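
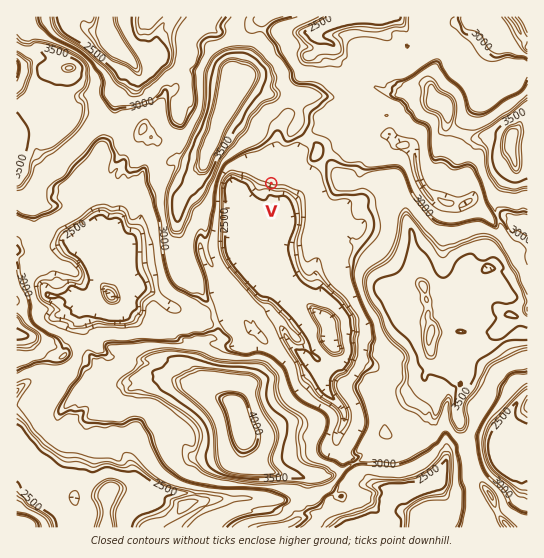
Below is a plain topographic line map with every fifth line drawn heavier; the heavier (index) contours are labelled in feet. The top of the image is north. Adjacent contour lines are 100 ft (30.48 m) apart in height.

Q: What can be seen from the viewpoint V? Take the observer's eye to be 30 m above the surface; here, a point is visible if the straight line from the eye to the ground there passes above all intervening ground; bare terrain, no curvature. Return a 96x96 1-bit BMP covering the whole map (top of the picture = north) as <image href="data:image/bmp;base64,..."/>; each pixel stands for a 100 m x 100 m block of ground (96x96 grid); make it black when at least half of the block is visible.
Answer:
<image width="96" height="96" href="data:image/bmp;base64,Qk2+BAAAAAAAAD4AAAAoAAAAYAAAAGAAAAABAAEAAAAAAIAEAAATCwAAEwsAAAIAAAAAAAAA////AAAAAAAAAAAAAAAAAAAAAAAAAAAAAAAAAAAAAAAAAAAAAAAAAAAAAAAAAAAAAAAAAAAAAAAAAAAAAAAAAAAAAAAAAAAAAAAAAAAAAAAAAAAAAAAAAAAAAAAAAAAAAAAAAAAAAAAAAAAAAAAAAAAAAAAAAAAAAAAAQAAAAAAAAAAAAAAAYAAAAAAAAAAAAAADzgAAAAAAAAAAAAAABwAAAAAAAAAAAAAABgAAAAAAAAAAAAAABwAAAAAAAAAAAAAAB4AAAAAAAAAAAAAAB8AAAAAAAAAAAASAB/gAAAAAAAAAAAyAB/wAAAAAAAAAAAmAA+AAAAAAAAAAABMeYWAAAAAAAAAAABI/+EAAAAAAAAAAABZ/+AAAAAAAAAAAACB/8AAAAAAAAAAAA+Bf8AEAAAAAAAAAAYAf5gGAAAAAAAAAAAAf/8CgAAAAAAAAAAQ9/8DgAAAAAAAHgf34//hgAAAAAAAB//v5+/jAAAAAAAAA///58fDAAAAAAAAAP//xceAAAAAAAAB////x4PAAAAAAAAAPzP/hwPAAAAAAAAACAH3jgPAAAAAAAAAA//jHAPAAAAAAAAAAP/GfAPQAAAAAAAAAB+OfAPwAAAAAAAAAB+O/APwAAAAAAAAAB8f+AOgAAAAAAAAAB//+AMAAAAAAAAAAB//8AcAAAAAAAAAAD//8A+AAAAAAAAAAHv/8A+AIAAAAAAAAHP/8B+AAAAAAAAAAGf/8H+AYAAAAAAAAM//4P+AYAAAAAAAAM//4P/AAAAAAAAAAJ//4f/wAAAAAAAAAb//8f/4AAAAAAAAAT//+f88AAAAAAAAAT////8cAAAAAAAAA3////+OAAAAAAAAAH/////OAAAAAAAAAH/////mAAAAAAAAAH/////mAAAAAAAABH////32AAAAAAAABD////zmAAAAAAAABj////ziAAAAAAAAAj/////iAAAAAAAAAz///8fgAAAAAAAAAb///8AAAAAAAAAAAP///8AAAAAAAAAAAH/f/+AAAAAAAAAAAH+f/8AAAAAAAAAAAD4//8AAAAAAAAAAAH///8AAAAAAAAAAAH///8AAAAAAAAAAAD///4AAAAAAAAAAAD///AAAAAAAAAAAAB3//AAAAAAgAAAAAB7//AAAAABAAAAAAAsf/AAAAABAAAAAAAsP8AAAAABAAAAAAAWHsAAAAAAgAAAAAATHAAAAAgAAAAAAAAJHAAAANgAAAAAAAANDAAAAfgAAAAAAAAEhgAAAPAAAAAAAAACYAAAAOAAAAAAAAADOAAAAEAAAAAAAAABAAAAAEAAAAAAAAAAgAAAAAAAAAAAAAAAgAAAAAAAAAAAAAAAQAAAAAAAAAAAAAAAAAAAAAAAAAAAAAAAAAAAAAAAAAAAAAAAAAAAAAAAAAAAAAAAAAAAAAAAAAAAAAAAAAAAAAAAAAAAAAAAAAAAAAAAAAAAAAAAAAAAAAAAAAAAAAAAAAAAAAAAAAAAAAAAAAAAAAAAAAAAAAAAAAAAAAAAAAAAAAAAAAAAAAAAA="/>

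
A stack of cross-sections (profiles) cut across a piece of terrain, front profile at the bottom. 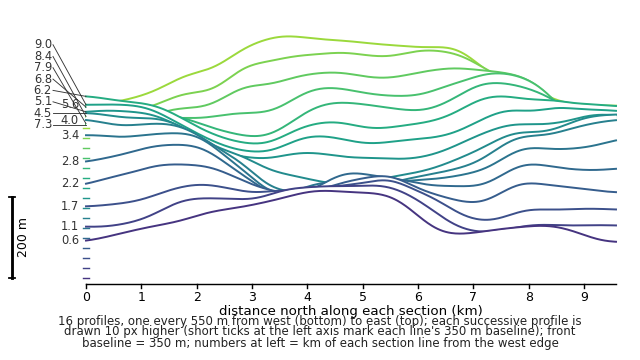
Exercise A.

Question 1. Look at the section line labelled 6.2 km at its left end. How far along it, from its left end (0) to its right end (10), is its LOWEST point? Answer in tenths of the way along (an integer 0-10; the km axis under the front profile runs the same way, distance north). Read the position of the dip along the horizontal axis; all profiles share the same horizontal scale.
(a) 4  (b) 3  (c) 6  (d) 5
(b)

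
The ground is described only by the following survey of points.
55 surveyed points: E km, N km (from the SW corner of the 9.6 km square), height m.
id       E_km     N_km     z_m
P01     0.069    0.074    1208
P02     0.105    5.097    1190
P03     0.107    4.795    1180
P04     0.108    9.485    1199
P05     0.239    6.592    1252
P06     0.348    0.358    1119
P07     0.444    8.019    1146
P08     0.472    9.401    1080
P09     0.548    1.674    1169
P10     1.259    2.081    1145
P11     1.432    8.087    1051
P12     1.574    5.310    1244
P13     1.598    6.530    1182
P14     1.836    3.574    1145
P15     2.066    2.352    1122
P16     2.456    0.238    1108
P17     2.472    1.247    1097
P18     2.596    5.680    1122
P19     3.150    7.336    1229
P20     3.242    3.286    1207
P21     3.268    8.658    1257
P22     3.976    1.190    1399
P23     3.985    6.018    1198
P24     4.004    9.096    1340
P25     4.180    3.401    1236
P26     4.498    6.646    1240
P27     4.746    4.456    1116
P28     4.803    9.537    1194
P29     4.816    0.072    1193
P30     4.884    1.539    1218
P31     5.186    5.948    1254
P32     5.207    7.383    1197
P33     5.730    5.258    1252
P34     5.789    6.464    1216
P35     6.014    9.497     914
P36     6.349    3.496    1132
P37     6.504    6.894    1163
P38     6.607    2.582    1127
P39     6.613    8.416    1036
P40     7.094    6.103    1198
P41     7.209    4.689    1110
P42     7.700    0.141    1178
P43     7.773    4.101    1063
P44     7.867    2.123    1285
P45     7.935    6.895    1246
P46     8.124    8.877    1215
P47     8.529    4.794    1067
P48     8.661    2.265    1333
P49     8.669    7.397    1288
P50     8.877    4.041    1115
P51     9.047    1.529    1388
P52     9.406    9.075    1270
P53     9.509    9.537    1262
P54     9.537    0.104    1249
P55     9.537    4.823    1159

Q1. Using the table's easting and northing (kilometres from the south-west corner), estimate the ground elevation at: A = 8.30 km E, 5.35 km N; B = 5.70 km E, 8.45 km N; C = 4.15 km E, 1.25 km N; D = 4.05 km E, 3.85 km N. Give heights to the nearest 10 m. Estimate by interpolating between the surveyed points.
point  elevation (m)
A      1100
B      1040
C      1380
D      1150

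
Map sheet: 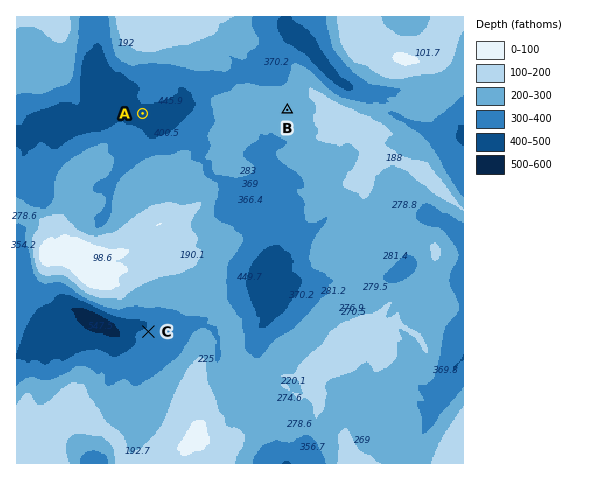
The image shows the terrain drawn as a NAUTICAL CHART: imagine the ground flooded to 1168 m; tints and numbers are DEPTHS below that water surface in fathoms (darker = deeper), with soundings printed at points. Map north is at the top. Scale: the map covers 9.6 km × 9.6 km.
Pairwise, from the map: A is lower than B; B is higher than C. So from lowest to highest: A C B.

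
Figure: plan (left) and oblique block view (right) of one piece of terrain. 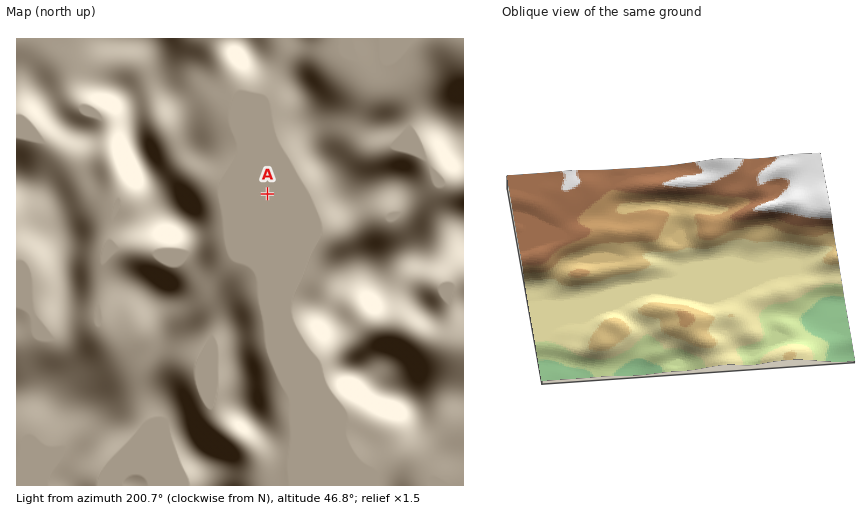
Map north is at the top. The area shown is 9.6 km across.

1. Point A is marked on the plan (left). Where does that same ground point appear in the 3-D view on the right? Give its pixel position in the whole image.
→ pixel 731 279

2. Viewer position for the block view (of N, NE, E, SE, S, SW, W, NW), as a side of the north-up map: E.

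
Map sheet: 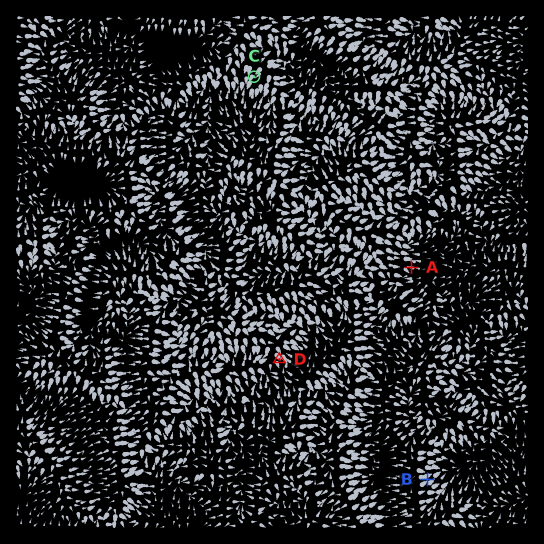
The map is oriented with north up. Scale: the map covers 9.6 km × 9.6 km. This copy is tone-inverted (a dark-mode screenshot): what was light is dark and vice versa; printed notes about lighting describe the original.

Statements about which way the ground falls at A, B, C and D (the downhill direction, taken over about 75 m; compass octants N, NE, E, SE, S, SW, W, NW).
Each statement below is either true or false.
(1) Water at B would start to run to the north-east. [true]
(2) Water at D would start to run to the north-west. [false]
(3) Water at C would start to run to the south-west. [true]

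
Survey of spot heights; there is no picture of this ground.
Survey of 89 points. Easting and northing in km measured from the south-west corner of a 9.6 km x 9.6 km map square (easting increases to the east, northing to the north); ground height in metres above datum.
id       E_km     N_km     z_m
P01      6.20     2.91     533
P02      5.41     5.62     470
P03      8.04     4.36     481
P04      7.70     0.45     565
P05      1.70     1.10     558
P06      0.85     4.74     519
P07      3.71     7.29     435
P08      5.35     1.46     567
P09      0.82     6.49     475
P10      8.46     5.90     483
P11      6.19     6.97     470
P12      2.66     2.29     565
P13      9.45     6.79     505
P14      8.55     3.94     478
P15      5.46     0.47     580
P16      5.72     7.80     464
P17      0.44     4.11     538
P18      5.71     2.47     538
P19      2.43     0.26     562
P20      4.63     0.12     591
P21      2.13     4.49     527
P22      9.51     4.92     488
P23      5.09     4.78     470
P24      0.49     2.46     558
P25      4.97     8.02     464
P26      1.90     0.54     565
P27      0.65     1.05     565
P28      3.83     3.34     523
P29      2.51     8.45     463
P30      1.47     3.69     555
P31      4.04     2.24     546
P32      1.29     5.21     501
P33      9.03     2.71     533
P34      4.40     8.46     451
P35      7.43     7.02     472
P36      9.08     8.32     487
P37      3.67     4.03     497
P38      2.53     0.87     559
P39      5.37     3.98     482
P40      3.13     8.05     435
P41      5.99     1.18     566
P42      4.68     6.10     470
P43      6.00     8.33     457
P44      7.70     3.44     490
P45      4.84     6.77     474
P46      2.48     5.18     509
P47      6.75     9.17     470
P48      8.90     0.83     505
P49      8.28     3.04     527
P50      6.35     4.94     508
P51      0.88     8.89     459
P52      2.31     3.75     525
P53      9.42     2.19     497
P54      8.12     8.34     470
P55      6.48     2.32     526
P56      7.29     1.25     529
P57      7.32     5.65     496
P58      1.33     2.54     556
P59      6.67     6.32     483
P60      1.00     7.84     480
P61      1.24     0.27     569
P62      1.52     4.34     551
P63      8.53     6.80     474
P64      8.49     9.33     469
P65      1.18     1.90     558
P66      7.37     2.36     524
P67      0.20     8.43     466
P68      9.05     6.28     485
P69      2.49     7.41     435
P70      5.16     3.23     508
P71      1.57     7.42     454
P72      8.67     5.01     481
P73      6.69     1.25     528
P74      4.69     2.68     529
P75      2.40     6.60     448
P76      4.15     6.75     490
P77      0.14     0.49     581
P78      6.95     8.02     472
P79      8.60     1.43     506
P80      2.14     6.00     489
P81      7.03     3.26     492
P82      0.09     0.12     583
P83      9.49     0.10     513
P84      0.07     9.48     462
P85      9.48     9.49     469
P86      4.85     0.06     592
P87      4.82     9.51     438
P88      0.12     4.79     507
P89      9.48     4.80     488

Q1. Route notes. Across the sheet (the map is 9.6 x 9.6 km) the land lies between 430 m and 592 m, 504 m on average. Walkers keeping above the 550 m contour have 19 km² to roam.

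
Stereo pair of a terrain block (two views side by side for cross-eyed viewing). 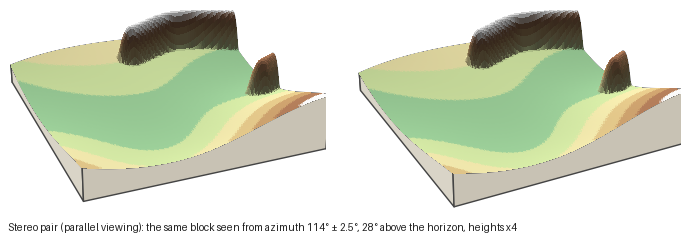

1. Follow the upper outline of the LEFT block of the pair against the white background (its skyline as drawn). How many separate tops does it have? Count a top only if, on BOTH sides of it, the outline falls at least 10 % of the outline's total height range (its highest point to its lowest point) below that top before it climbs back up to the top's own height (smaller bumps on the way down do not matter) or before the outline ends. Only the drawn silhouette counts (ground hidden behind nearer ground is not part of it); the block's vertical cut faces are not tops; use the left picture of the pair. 2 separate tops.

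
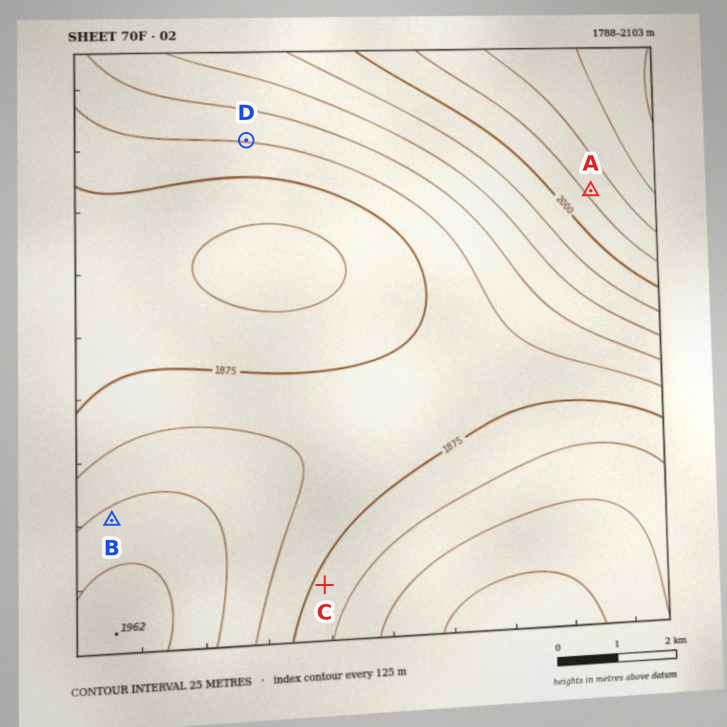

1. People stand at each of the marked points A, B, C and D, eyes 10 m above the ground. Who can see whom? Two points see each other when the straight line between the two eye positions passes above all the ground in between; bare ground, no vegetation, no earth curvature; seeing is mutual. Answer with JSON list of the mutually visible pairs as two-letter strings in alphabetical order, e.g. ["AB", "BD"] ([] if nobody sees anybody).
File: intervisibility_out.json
["AB", "AC", "AD", "BD"]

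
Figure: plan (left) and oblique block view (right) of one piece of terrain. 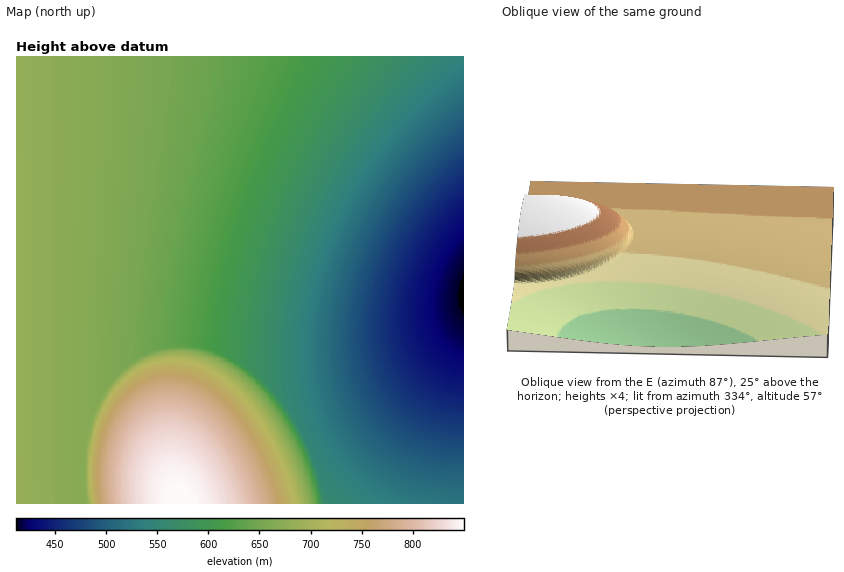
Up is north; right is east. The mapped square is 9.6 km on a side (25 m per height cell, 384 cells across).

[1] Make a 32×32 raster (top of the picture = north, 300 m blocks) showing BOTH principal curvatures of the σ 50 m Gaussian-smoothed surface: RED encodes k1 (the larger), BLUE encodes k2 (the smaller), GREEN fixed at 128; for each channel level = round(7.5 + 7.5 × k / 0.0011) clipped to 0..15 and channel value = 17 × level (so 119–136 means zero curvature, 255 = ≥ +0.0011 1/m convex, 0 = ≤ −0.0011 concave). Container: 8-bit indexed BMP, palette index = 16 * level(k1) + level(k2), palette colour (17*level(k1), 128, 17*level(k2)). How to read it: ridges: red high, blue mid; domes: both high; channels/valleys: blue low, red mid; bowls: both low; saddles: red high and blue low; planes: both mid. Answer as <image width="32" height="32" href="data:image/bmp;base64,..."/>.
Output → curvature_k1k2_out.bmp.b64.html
<image width="32" height="32" href="data:image/bmp;base64,Qk02CAAAAAAAADYEAAAoAAAAIAAAACAAAAABAAgAAAAAAAAEAAATCwAAEwsAAAABAAAAAAAAAIAAABGAAAAigAAAM4AAAESAAABVgAAAZoAAAHeAAACIgAAAmYAAAKqAAAC7gAAAzIAAAN2AAADugAAA/4AAAACAEQARgBEAIoARADOAEQBEgBEAVYARAGaAEQB3gBEAiIARAJmAEQCqgBEAu4ARAMyAEQDdgBEA7oARAP+AEQAAgCIAEYAiACKAIgAzgCIARIAiAFWAIgBmgCIAd4AiAIiAIgCZgCIAqoAiALuAIgDMgCIA3YAiAO6AIgD/gCIAAIAzABGAMwAigDMAM4AzAESAMwBVgDMAZoAzAHeAMwCIgDMAmYAzAKqAMwC7gDMAzIAzAN2AMwDugDMA/4AzAACARAARgEQAIoBEADOARABEgEQAVYBEAGaARAB3gEQAiIBEAJmARACqgEQAu4BEAMyARADdgEQA7oBEAP+ARAAAgFUAEYBVACKAVQAzgFUARIBVAFWAVQBmgFUAd4BVAIiAVQCZgFUAqoBVALuAVQDMgFUA3YBVAO6AVQD/gFUAAIBmABGAZgAigGYAM4BmAESAZgBVgGYAZoBmAHeAZgCIgGYAmYBmAKqAZgC7gGYAzIBmAN2AZgDugGYA/4BmAACAdwARgHcAIoB3ADOAdwBEgHcAVYB3AGaAdwB3gHcAiIB3AJmAdwCqgHcAu4B3AMyAdwDdgHcA7oB3AP+AdwAAgIgAEYCIACKAiAAzgIgARICIAFWAiABmgIgAd4CIAIiAiACZgIgAqoCIALuAiADMgIgA3YCIAO6AiAD/gIgAAICZABGAmQAigJkAM4CZAESAmQBVgJkAZoCZAHeAmQCIgJkAmYCZAKqAmQC7gJkAzICZAN2AmQDugJkA/4CZAACAqgARgKoAIoCqADOAqgBEgKoAVYCqAGaAqgB3gKoAiICqAJmAqgCqgKoAu4CqAMyAqgDdgKoA7oCqAP+AqgAAgLsAEYC7ACKAuwAzgLsARIC7AFWAuwBmgLsAd4C7AIiAuwCZgLsAqoC7ALuAuwDMgLsA3YC7AO6AuwD/gLsAAIDMABGAzAAigMwAM4DMAESAzABVgMwAZoDMAHeAzACIgMwAmYDMAKqAzAC7gMwAzIDMAN2AzADugMwA/4DMAACA3QARgN0AIoDdADOA3QBEgN0AVYDdAGaA3QB3gN0AiIDdAJmA3QCqgN0Au4DdAMyA3QDdgN0A7oDdAP+A3QAAgO4AEYDuACKA7gAzgO4ARIDuAFWA7gBmgO4Ad4DuAIiA7gCZgO4AqoDuALuA7gDMgO4A3YDuAO6A7gD/gO4AAID/ABGA/wAigP8AM4D/AESA/wBVgP8AZoD/AHeA/wCIgP8AmYD/AKqA/wC7gP8AzID/AN2A/wDugP8A/4D/AIeHh4eDxJiIiIiIiIiIiIiIiIiImLOEh4eHh4eHh4eHh4eHh4HGmIiIiIiIiIiIiIiIiIiosIaHh4eHh4eHh4eHh4eHgcaYiIiIiIiIiIiIiIiImMiAh4eHh4eHh4eHh4eHh4eCxZiIiIiIiIiIiIiIiIiYxoGHh4eHh4eHh4eHh4eHh4SzmIiIiIiIiIiIiIiImLigdoeHh4d3d3d3d3eHh4eHh6CoiIiIiIiIiIiIiIiYxoCHh4eHd3d3d3d3d4eHh4eHgMiYiIiIiIiIiIiImMiQd4eHh3d3d3d3d3d3h4eHh4eEs6iIiIiIiIiIiJi4oYSHh4d3d3d3d3d3d3eHh4eHh4eAx5iIiIiIiIiYuLKCh4eHh3d3d3d3d3d3d4eHh4eHh4eQx6iYmJiYqMegg4eHh4eHd3d3d3d3d3d3h4eHh4eHh4eAssfIyMaxgIaHh4eHh4d3d3d3d3d3d3eHh4eHh4eHh4eGgYCAgoaHh4eHh4eHh3d3d3d3d3d3d4eHh4eHh4eHh4eHh4eHh4eHh4eHh4eHd3d3d3d3d3d3h4eHh4eHh4eHh4eHh4eHh4eHh4eHh4d3d3d3d3d3d3eHh4eHh4eHh4eHh4eHh4eHh4eHh4eHh3d3d3d3d3d3d4eHh4eHh4eHh4eHh4eHh4eHh4eHh4eHd3d3d3d3d3d3h4eHh4eHh4eHh4eHh4eHh4eHh4eHh4eHd3d3d3d3d3eHh4eHh4eHh4eHh4eHh4eHh4eHh4eHh4d3d3d3d3d3d4eHh4eHh4eHh4eHh4eHh4eHh4eHh4eHh3d3d3d3d3d3h4eHh4eHh4eHh4eHh4eHh4eHh4eHh4eHh3d3d3d3d3eHh4eHh4eHh4eHh4eHh4eHh4eHh4eHh4eHh3d3d3d3d4eHh4eHh4eHh4eHh4eHh4eHh4eHh4eHh4eHd3d3d3d3h4eHh4eHh4eHh4eHh4eHh4eHh4eHh4eHh4eHd3d3d3eHh4eHh4eHh4eHh4eHh4eHh4eHh4eHh4eHh4eHd3d3d4eHh4eHh4eHh4eHh4eHh4eHh4eHh4eHh4eHh4eHh3d3h4eHh4eHh4eHh4eHh4eHh4eHh4eHh4eHh4eHh4eHh3eHh4eHh4eHh4eHh4eHh4eHh4eHh4eHh4eHh4eHh4eHh4eHh4eHh4eHh4eHh4eHh4eHh4eHh4eHh4eHh4eHh4eHh4eHh4eHh4eHh4eHh4eHh4eHh4eHh4eHh4eHh4eHh4eHh4eHh4eHh4eHh4eHh4eHh4eHh4eHh4eHh4eHh4eHh4eHh4eHh4eHh4eHh4eHh4eHh4eHh4eHh4eHh4eHh4eHh4eHh4eHh4eHh4eHh4eHh4eHh4eHh4eHh4eHh4eHh4c="/>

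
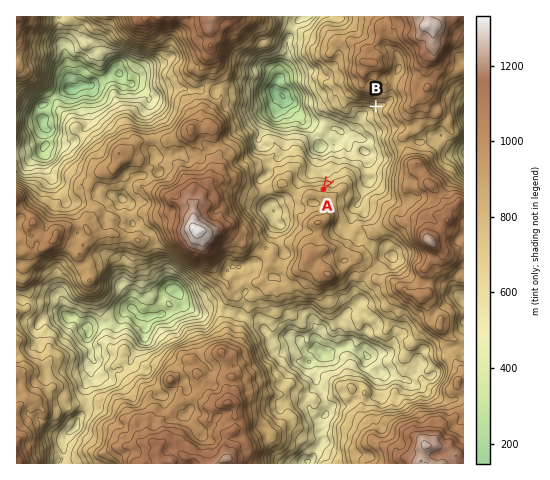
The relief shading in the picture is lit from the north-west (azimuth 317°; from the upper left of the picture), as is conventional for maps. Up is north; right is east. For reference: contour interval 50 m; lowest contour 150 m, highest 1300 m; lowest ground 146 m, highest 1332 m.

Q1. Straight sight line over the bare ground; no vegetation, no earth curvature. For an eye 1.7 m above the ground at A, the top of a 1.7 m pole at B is visible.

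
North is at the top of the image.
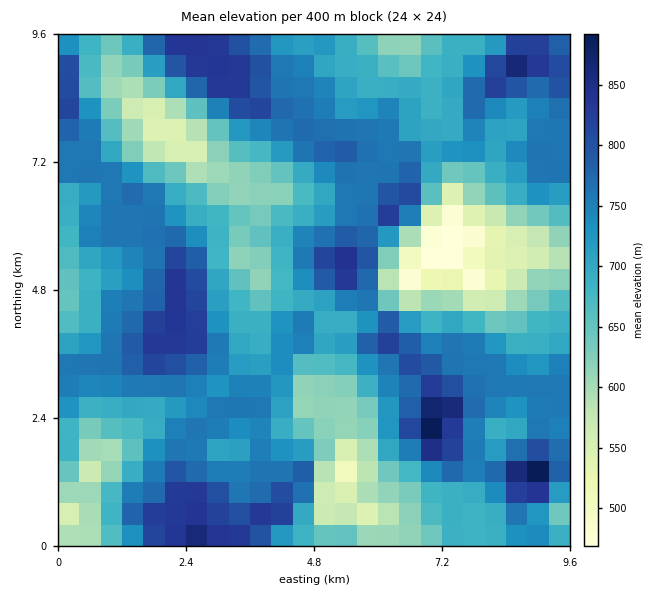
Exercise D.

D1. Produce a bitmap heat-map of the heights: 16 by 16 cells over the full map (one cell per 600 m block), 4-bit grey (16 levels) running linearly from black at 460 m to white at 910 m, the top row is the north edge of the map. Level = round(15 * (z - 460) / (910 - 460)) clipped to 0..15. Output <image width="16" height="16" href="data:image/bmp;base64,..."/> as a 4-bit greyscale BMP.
<image width="16" height="16" href="data:image/bmp;base64,Qk32AAAAAAAAAHYAAAAoAAAAEAAAABAAAAABAAQAAAAAAIAAAAATCwAAEwsAABAAAAAAAAAAAAAAABEREQAiIiIAMzMzAERERABVVVUAZmZmAHd3dwCIiIgAmZmZAKqqqgC7u7sAzMzMAN3d3QDu7u4A////AEas3LhVVoiXR6zKujRXiMlki6mqQ3q63HZ5qZdVnbiamJmaplacypqqu6mXaKyqmoq8yIqKyal4eay4eIp2VFd4nKZpyzESRYqrlnm7cQI0iql2Z5rGJGeal1VnmrlXmqhTR4q6qZmat0R6uqmYmZqlWMy6mIicy5aM3KmHVonL"/>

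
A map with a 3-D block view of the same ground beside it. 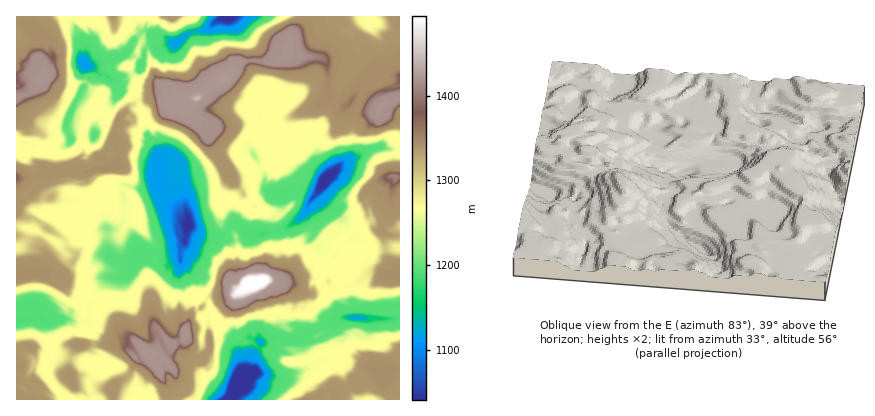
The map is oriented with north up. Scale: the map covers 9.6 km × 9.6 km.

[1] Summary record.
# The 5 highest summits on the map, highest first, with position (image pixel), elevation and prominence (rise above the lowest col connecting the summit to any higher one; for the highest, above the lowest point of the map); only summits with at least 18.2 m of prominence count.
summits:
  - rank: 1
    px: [248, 284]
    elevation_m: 1494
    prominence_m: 453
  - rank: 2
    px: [196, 98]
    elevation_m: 1445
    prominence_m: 179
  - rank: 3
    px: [46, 78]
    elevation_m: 1419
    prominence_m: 150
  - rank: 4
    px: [184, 334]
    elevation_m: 1419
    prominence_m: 143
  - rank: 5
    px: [380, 108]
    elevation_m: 1418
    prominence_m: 74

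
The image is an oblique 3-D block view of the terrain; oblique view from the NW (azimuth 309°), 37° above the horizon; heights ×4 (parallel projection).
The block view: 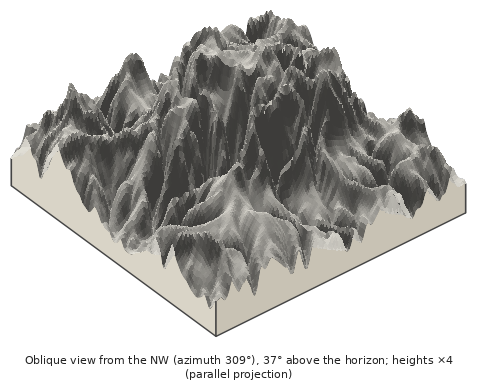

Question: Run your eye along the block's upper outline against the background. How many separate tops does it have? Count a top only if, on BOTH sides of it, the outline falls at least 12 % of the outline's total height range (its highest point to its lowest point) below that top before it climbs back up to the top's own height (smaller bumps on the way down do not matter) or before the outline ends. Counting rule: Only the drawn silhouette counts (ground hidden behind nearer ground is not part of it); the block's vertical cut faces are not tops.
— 2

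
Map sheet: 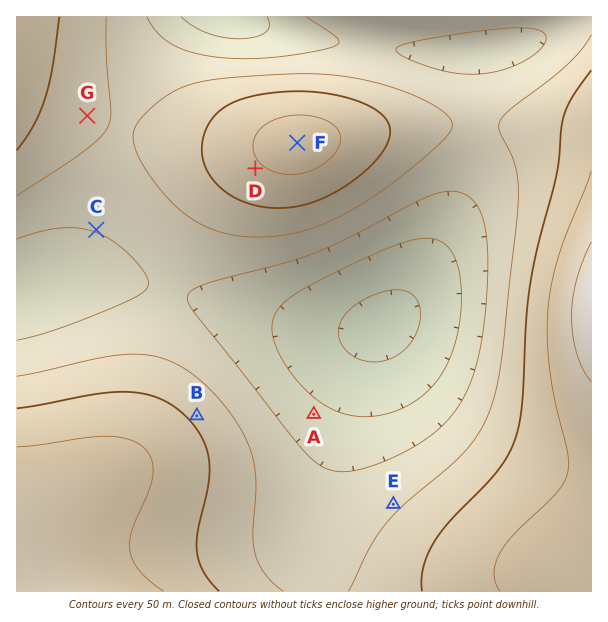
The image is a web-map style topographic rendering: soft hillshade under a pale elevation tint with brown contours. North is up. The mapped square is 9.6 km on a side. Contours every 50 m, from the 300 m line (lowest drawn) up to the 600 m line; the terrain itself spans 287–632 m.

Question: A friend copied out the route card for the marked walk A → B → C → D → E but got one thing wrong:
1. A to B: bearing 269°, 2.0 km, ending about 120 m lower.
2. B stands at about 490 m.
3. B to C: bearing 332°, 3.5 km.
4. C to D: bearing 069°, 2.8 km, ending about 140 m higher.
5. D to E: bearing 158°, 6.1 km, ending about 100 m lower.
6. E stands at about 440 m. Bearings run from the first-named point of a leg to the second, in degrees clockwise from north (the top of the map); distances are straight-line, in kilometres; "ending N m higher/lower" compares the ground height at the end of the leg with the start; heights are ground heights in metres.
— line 1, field sense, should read higher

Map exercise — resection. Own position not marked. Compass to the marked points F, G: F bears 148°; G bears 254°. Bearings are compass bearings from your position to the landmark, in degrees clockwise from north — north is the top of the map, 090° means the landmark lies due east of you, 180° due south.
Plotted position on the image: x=251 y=69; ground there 430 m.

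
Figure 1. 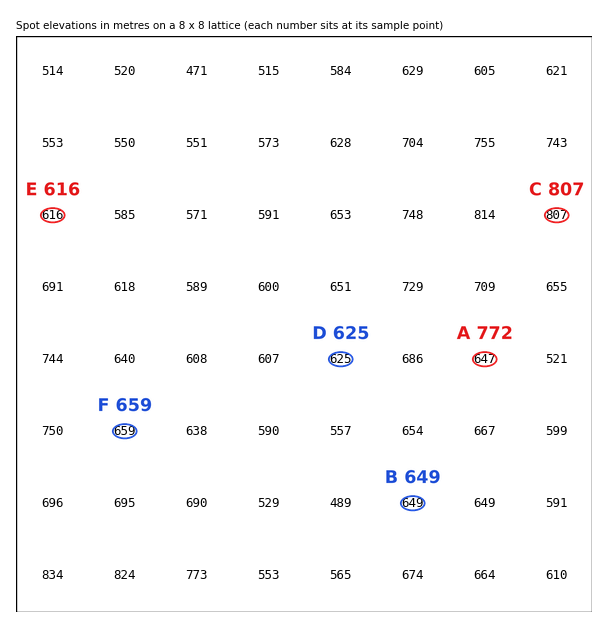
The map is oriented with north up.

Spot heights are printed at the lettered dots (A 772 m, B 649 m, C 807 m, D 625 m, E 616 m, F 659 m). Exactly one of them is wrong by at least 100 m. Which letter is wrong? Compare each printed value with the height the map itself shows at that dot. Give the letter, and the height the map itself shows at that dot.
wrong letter A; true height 647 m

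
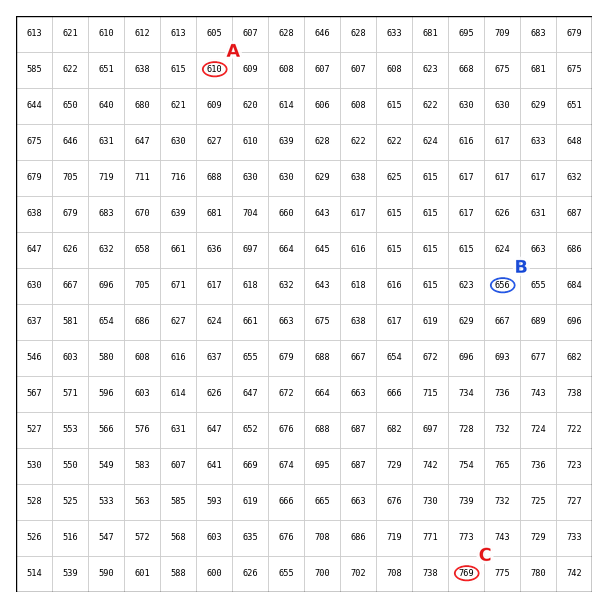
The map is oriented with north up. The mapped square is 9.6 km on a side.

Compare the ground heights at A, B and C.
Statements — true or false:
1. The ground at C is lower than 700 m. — false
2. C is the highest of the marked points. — true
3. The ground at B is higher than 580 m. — true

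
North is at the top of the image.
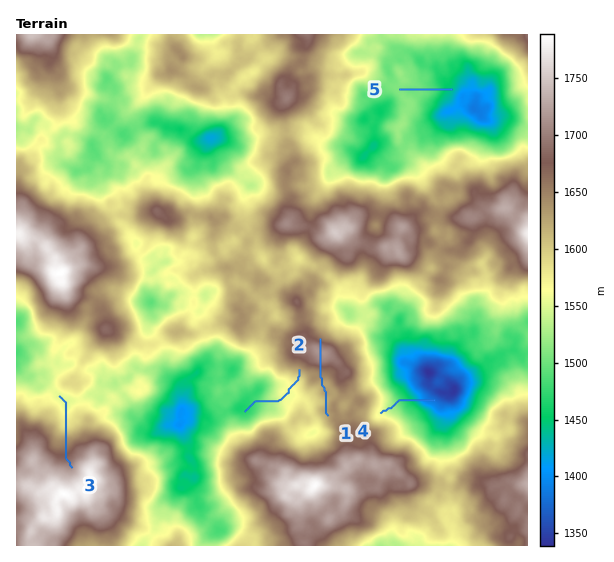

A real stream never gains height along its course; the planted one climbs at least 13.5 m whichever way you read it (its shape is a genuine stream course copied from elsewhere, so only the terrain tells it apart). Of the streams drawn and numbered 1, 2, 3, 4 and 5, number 1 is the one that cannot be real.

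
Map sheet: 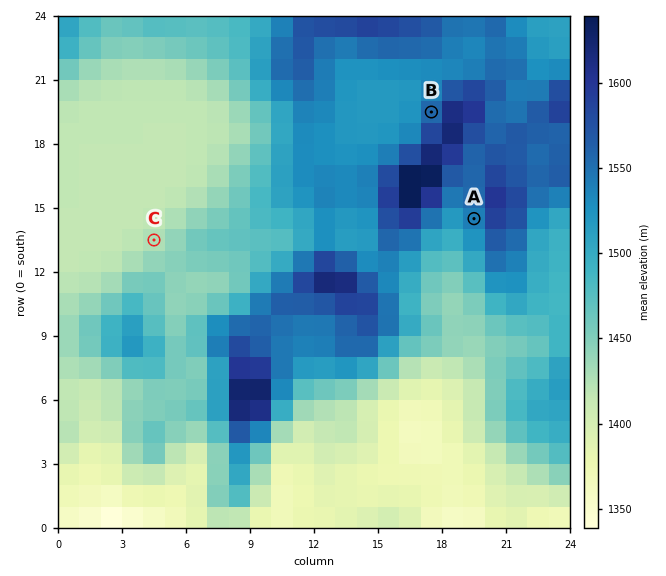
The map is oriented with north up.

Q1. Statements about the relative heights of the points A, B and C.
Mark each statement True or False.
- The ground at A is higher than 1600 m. False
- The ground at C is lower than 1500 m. True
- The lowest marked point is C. True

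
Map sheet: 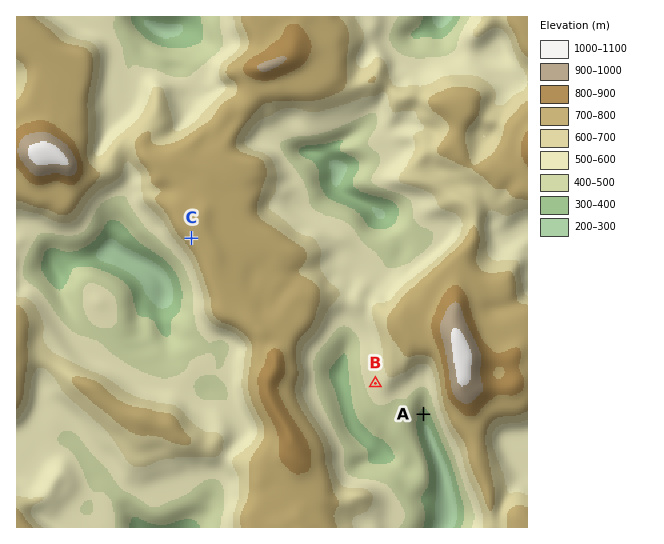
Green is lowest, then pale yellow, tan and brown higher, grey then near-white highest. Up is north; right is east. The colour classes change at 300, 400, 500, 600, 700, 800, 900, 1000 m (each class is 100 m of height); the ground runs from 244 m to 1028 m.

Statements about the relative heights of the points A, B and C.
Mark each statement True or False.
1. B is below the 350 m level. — False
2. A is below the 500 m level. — True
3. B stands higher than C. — False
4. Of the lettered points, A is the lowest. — True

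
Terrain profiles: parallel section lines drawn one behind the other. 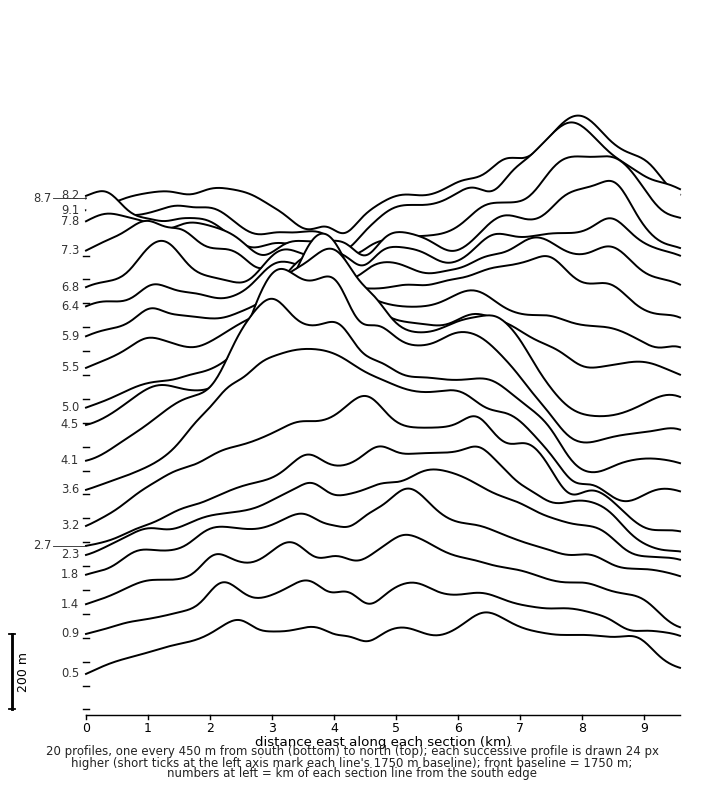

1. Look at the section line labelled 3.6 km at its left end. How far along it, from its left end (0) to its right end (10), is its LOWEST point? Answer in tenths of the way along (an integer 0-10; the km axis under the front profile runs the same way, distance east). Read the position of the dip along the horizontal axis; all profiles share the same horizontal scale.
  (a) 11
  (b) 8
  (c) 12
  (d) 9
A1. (d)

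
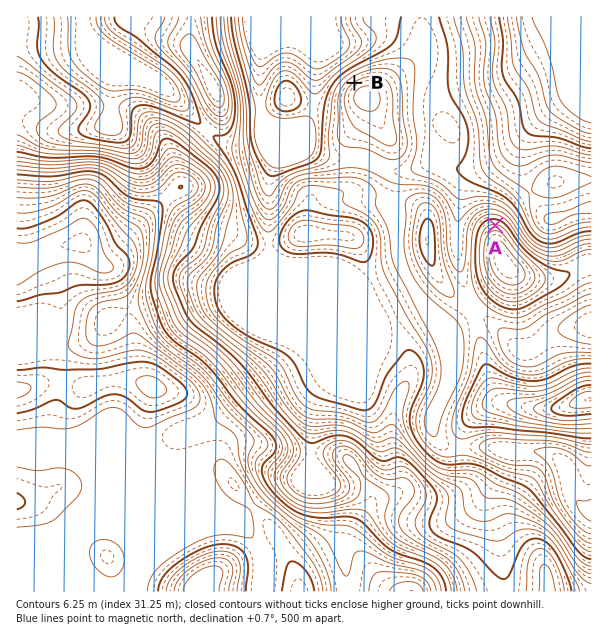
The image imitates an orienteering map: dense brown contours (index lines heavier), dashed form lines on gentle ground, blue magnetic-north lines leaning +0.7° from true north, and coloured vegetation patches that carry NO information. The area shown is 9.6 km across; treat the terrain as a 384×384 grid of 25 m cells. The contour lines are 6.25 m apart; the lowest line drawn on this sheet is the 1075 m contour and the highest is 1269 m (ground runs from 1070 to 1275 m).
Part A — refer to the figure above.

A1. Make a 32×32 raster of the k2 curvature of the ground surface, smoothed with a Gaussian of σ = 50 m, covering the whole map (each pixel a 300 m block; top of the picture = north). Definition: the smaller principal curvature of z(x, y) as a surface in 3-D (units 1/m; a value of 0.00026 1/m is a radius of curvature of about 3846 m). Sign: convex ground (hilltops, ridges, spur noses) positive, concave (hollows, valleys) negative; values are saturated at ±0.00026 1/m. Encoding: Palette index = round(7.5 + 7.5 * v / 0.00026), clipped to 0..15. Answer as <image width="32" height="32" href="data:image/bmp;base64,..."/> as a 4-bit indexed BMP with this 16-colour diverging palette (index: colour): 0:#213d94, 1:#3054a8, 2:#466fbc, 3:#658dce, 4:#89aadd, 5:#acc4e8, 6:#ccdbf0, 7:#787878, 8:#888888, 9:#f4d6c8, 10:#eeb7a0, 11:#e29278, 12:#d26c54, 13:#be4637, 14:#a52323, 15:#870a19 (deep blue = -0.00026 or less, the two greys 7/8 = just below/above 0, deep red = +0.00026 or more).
<image width="32" height="32" href="data:image/bmp;base64,Qk12AgAAAAAAAHYAAAAoAAAAIAAAACAAAAABAAQAAAAAAAACAAATCwAAEwsAABAAAAAAAAAAlD0hAKhUMAC8b0YAzo1lAN2qiQDoxKwA8NvMAHh4eACIiIgAyNb0AKC37gB4kuIAVGzSADdGvgAjI6UAGQqHAHd3ZlR5hlNolUeIyEVlZ3N3dohkR5pzZ4RXZ4ZGZXlxd3aIZ0NGVHdld2REZ2Z5YWZnZnd3REeGZpdERFZnd0KIdnd3d3ZmdEZkZnZleGUjh4dnd3dmhjAAJ3iGZmhlJneHd3d3aHEBclZJc2l2diZmZnd3d3dUgye1N0AiISEUZmZ3Zmd4iKQ3gVUSUgEAJHd3VWZVV3djRUJkJHdnd5eGaHV5h3Z1VFQ0d0JJl2aJh2iGeYmHdmVmdmiDJ4ZUa1d3d4mIiHZmZ3dXkzZkNDVmVVZmZ5dURXd3Z4NHY1VUd3ZVZlVkA3d3d3dlVkRVVFV2RWd1QWd3d3d3RWU2VVWGdlVFZFN3d3d3djdheYaGh3aKhDNCd3d3dnNXEpqVdnd3eJg2hURTM0ZRdgWoYllneIZ3RoSEOoeZQZYFqCBaZ3iGd0VUciqHhzOHBZcBAXZ5hVZHdGElVERViCRTBVN2arZEe7hRKpeIZWVVVEiHdmmmI4mVQwFDRDM0ZmVphzIRMQNnIFB1BVR4VndlV4ZDEAA4lANQdyh3iEeYdlZlZ4hUV1AYQEQmd3ZXiHdlVYiIZWMAizCqFbqWV3dnh2aHZjRCBXkQiCOphmd3ZndnZVR2I2d2IFYxNVZ4h3V3Z2d1Q3aJZhNVdSJGiIiGZ3eIdEp2ZnYHd3R4Z3d3dld3"/>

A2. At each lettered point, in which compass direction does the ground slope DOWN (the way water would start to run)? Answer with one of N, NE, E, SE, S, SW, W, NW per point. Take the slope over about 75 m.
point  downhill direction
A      N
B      NW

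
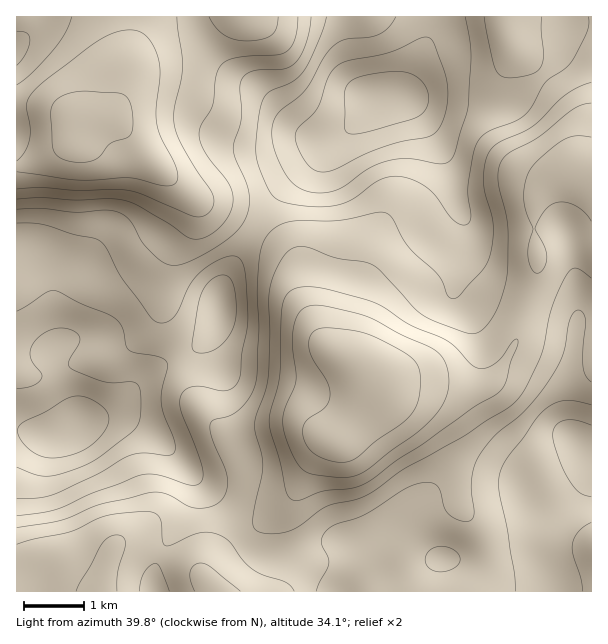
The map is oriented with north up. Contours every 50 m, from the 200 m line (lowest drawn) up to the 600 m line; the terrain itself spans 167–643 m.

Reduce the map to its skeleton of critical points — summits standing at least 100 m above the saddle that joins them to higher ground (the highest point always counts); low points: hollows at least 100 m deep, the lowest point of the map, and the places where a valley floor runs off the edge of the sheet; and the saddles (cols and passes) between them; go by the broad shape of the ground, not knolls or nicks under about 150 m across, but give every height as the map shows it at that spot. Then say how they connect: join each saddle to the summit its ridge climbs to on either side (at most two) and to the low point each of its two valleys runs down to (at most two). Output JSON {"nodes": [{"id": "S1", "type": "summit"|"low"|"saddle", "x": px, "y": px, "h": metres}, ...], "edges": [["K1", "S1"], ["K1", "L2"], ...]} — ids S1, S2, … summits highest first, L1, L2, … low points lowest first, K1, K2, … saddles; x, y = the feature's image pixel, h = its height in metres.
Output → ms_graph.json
{"nodes": [
{"id": "S1", "type": "summit", "x": 366, "y": 369, "h": 643},
{"id": "S2", "type": "summit", "x": 72, "y": 128, "h": 611},
{"id": "L1", "type": "low", "x": 71, "y": 428, "h": 167},
{"id": "L2", "type": "low", "x": 386, "y": 96, "h": 170},
{"id": "L3", "type": "low", "x": 581, "y": 446, "h": 276},
{"id": "L4", "type": "low", "x": 17, "y": 50, "h": 434},
{"id": "K1", "type": "saddle", "x": 137, "y": 17, "h": 537},
{"id": "K2", "type": "saddle", "x": 530, "y": 300, "h": 490},
{"id": "K3", "type": "saddle", "x": 242, "y": 537, "h": 446},
{"id": "K4", "type": "saddle", "x": 255, "y": 230, "h": 384}],
"edges": [["K1", "S2"], ["K1", "L2"], ["K1", "L4"], ["K2", "S1"], ["K2", "L2"], ["K2", "L3"], ["K3", "S1"], ["K3", "L1"], ["K3", "L3"], ["K4", "S1"], ["K4", "S2"], ["K4", "L1"], ["K4", "L2"]]}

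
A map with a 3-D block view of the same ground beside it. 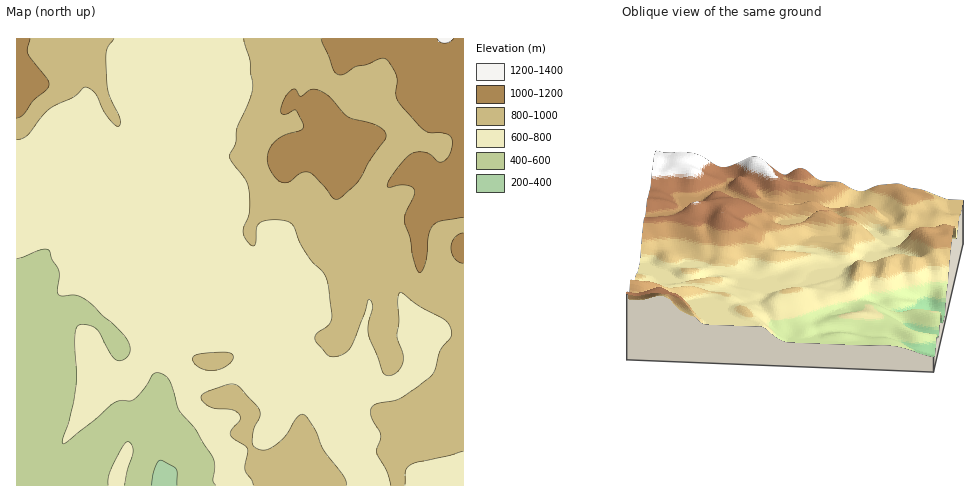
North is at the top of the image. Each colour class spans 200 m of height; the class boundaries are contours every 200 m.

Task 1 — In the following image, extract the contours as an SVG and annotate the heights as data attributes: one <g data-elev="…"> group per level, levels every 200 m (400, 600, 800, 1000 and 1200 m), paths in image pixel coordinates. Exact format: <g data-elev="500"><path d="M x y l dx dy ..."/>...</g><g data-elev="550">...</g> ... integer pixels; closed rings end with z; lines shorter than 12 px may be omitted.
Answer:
<g data-elev="400"><path d="M152 485l2-15 4-8 2-2 16 9 1 16"/></g><g data-elev="600"><path d="M125 485l2-14 6-19-1-7-3-3-3 0-3 4-11 20-3 10-1 9"/><path d="M17 258l24-8 7 0 4 9 7 12-2 20 2 4 3 1 14-1 12 6 32 30 6 7 4 7 0 6-3 6-5 3-5 0-6-5-15-27-12-4-4 1-3 2-2 13 1 46-3 19-10 34 0 4 5-2 45-38 6-2 11 0 4-2 11-12 8-13 4-1 3 0 6 3 3 4 10 31 16 18 18 28 2 10-2 14 3 4"/></g><g data-elev="800"><path d="M346 485l-2-8-20-27-8-19-11-16-4-1-3 3-11 17-9 9-9 6-9 1-6-3-2-6 2-13 6-11 0-6-19-23-5-3-6-1-24 8-4 3-1 3 6 7 8 3 19 2 6 5 0 5-8 9-2 5 4 5 13 9-2 21 6 11 2 5"/><path d="M405 485l1-15 5-5 52-14"/><path d="M206 370l9 0 9-3 8-6 1-6-5-3-8 0-19 2-7 2-2 3 3 5z"/><path d="M17 140l5-2 5-3 22-26 25-12 11-10 10 6 12 24 8 8 4 1 2-3-1-5-11-22-2-15-1-30 3-5 5-7"/><path d="M244 39l6 22 3 28-4 13-12 25-1 15-7 14 3 6 13 17 4 10 0 22-5 17 0 7 4 7 5 4 3-3 1-17 5-4 8-2 10 0 8 2 5 3 9 22 10 14 12 12 4 11 4 35-4 7-12 9-1 3 1 4 11 13 3 1 9 0 8-4 6-9 12-30 3-12 2-1 3 7-5 17 1 12 14 36 2 3 5 1 8-5 5-10 0-7-6-18 2-14-1-20 1-9 4 0 16 13 26 14 6 8 0 8-11 14-5 20-4 6-30 22-8 3-16 3-6 4 1 10 9 17-4 18 10 18 4 14"/></g><g data-elev="1000"><path d="M463 233l-8 4-3 5-1 5 3 11 5 4 4 1"/><path d="M333 198l3 1 4-1 18-16 11-21 16-21 1-7-4-5-6-3-28-8-18-19-9-7-9-2-12 7-4-6-3-1-8 9-4 8 0 6 4 3 10-5 8 13 0 4-3 4-17 5-10 7-5 11 1 13 7 11 8 5 6-1 11-9 5-1 5 1 14 14z"/><path d="M17 118l7-4 9-13 13-11 3-5-2-7-19-24-1-5 3-10"/><path d="M321 39l13 31 5 5 4-1 12-7 12-2 12-6 7 0 11 17-1 20 5 9 24 26 6 2 15 1 6 5-1 12-6 10-6 1-8-7-6-3-12 1-6 4-7 8-13 19 2 4 10-3 8 0 5 2 2 3 0 6-8 16-2 9 6 17 4 25 5 9 2 0 4-7 3-29 5-11 8-4 22-3"/></g><g data-elev="1200"><path d="M437 39l3 3 5 1 4-1 5-3"/></g>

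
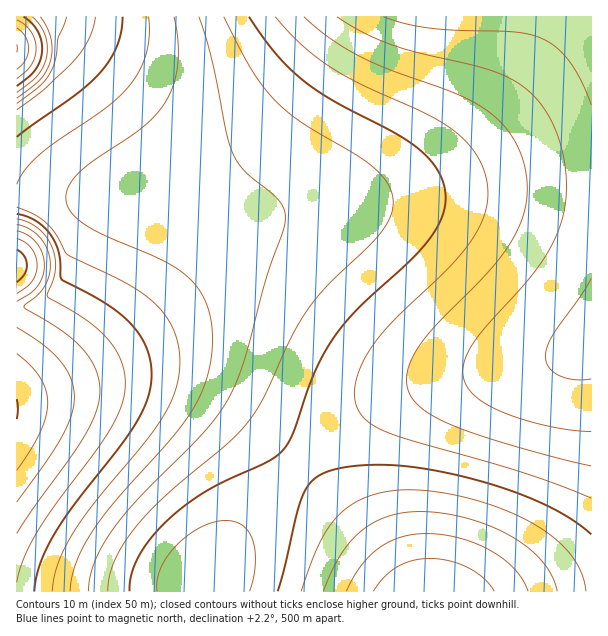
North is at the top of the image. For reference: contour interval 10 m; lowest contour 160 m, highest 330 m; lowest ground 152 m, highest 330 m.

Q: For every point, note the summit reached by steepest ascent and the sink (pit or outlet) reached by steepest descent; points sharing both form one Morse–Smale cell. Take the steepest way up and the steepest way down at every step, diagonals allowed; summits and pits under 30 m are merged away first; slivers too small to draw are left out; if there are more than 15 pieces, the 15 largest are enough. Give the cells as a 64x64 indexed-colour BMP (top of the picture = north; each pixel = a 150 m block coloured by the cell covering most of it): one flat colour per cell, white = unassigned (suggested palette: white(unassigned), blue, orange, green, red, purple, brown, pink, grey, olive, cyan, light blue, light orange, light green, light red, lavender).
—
<image width="64" height="64" href="data:image/bmp;base64,Qk12CAAAAAAAAHYAAAAoAAAAQAAAAEAAAAABAAQAAAAAAAAIAAATCwAAEwsAABAAAAAAAAAA////ALR3HwAOf/8ALKAsACgn1gC9Z5QAS1aMAMJ34wB/f38AIr28AM++FwDox64AeLv/AIrfmACWmP8A1bDFABERERERERERERESIiIiIiIiIiIiIiIiIiIiIiIiIiIiERERERERERERERIiIiIiIiIiIiIiIiIiIiIiIiIiIiIRERERERERERERESIiIiIiIiIiIiIiIiIiIiIiIiIiIhERERERERERERERIiIiIiIiIiIiIiIiIiIiIiIiIiIiERERERERERERERESIiIiIiIiIiIiIiIiIiIiIiIiIiIREREREREREREREREiIiIiIiIiIiIiIiIiIiIiIiIiIhERERERERERERERERIiIiIiIiIiIiIiIiIiIiIiIiIiEREREREREREREREREiIiIiIiIiIiIiIiIiIiIiIiIiIRERERERERERERERERIiIiIiIiIiIiIiIiIiIiIiIiIhERERERERERERERERESIiIiIiIiIiIiIiIiIiIiIiIiEREREREREREREREREREiIiIiIiIiIiIiIiIiIiIiIiIRERERERERERERERERERIiIiIiIiIiIiIiIiIiIiIiIhERERERERERERERERERESIiIiIiIiIiIiIiIiIiIiIiEREREREREREREREREREREiIiIiIiIiIiIiIiIiIiIiIRERERERERERERERERERERIiIiIiIiIiIiIiIiIiIiIhERERERERERERERERERERESIiIiIiIiIiIiIiIiIiIiEREREREREREREREREREREREiIiIiIiIiIiIiIiIiIiIRERERERERERERERERERERERIiIiIiIiIiIiIiIiIiIhERERERERERERERERERERERESIiIiIiIiIiIiIiIiIiERERERERERERERERERERERERESIiIiIiIiIiIiIiIiIREREREREREREREREREREREREREiIiIiIiIiIiIiIiIhEREREREREREREREREREREREREREiIiIiIiIiIiIiIiERERERERERERERERERERERERERERESIiIiIiIiIiIiIREREREREREREREREREREREREREREREREiIiIiIiIiIhEREREREREREREREREREREREREREREREREREiIiIiIiEREREREREREREREREREREREREREREREREREREREiIiIRERERERERERERERERERERERERERERERERERERERERIhERERERERERERERERERERERERERERERERERERERERESEREREREREREREREREREREREREREREREREREREREREREREREREREREREREREREREREREREREREREREREREREREREREREREREREREREREREREREREREREREREREREREREREREREREREREREREREREREREREREREREREREREREREREREREREREREREREREREREREREREREREREREREREREREREREREREREREREREREREREREREREREREREREREREREREREREREREREREREREREREREREREREREREREREREREREREREREREREREREREREREREREREREREREREREREREREREREREREREREREREREREREREREREREREREREREREREREREREREREREREREREREREREREREREREREREREREREREREREREREREREREREREREREREREREREREREREREREREREREREREREREREREREREREREREREREREREREREREREREREREREREREREREREREREREREREREREREREREREREREREREREREREREREREREREREREREREREREREREREREREREREREREREREREREREREREREREREREREREREREREREREREREREREREREREREREREREREREREREREREREREREREzMzMzMzMzMzMRERERERERERERERERERERERERERERETMzMzMzMzMzMzMzERERERERERERERERERERERERERERMzMzMzMzMzMzMzMzEREREREREREREREREREREREREREzMzMzMzMzMzMzMzMxERERERERERERERERERERERERETMzMzMzMzMzMzMzMzMRERERERERERERERERERERERERMzMzMzMzMzMzMzMzMzEREREREREREREREREREREREREzMzMzMzMzMzMzMzMzMxERERERERERERERERERERERETMzMzMzMzMzMzMzMzMzMRERERERERERERERERERERERMzMzMzMzMzMzMzMzMzMzEREREREREREREREREREREREzMzMzMzMzMzMzMzMzMzMxERERERERERERERERERERETMzMzMzMzMzMzMzMzMzMzERERERERERERERERERERERMzMzMzMzMzMzMzMzMzMzMxEREREREREREREREREREREzMzMzMzMzMzMzMzMzMzMzMRERERERERERERERERERETMzMzMzMzMzMzMzMzMzMzMzERERERERERERERERERERMzMzMzMzMzMzMzMzMzMzMzMREREREREREREREREREREzMzMzMzMzMzMzMzMzMzMzMzERERERERERERERERERETMzMzMzMzMzMzMzMzMzMzMzMxERERERERERERERERERMzMzMzMzMzMzMzMzMzMzMzMzEREREREREREREREREREzMzMzMzMzMzMzMzMzMzMzMzMxERERERERERERERERETMzMzMzMzMzMzMzMzMzMzMzMzMRERERERERERERERER"/>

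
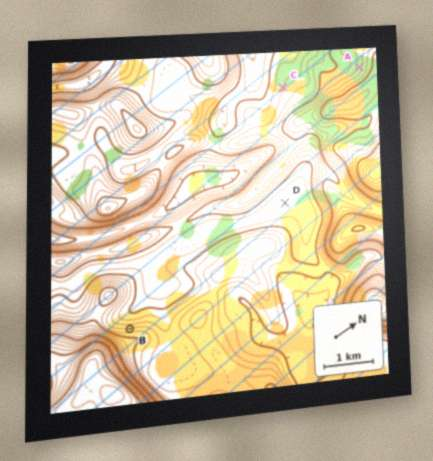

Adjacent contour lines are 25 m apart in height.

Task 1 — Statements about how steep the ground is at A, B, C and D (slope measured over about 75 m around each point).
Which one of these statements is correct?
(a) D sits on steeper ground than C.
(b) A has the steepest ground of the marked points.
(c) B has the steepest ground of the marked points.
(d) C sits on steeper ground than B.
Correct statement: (c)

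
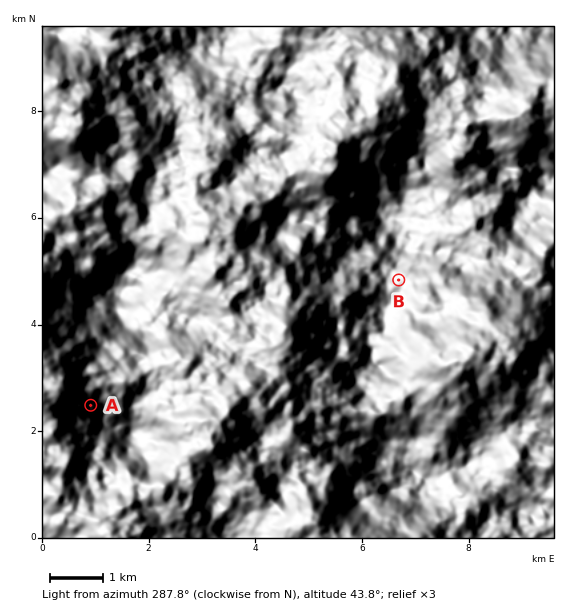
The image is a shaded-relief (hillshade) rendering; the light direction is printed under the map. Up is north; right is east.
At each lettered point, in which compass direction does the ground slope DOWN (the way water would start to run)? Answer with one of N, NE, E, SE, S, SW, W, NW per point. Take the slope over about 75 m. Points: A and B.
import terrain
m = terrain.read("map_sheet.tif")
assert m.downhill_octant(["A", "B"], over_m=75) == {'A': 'SE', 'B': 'NW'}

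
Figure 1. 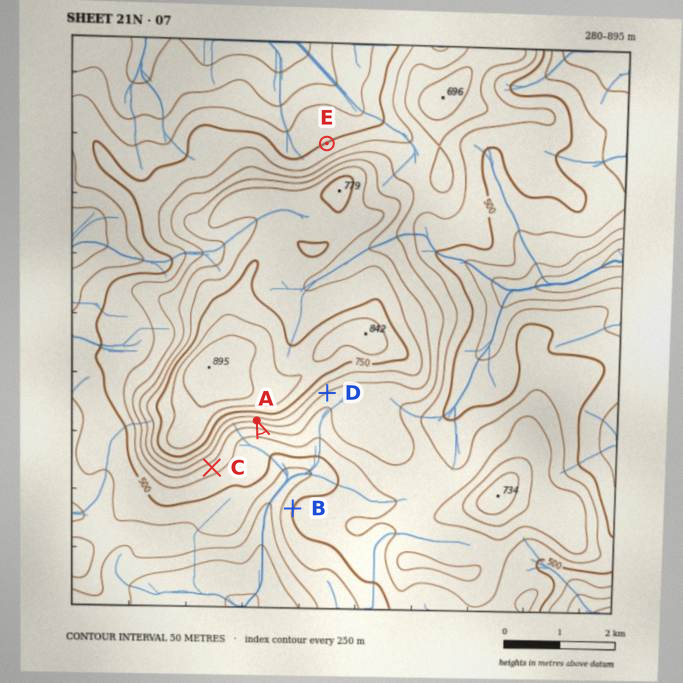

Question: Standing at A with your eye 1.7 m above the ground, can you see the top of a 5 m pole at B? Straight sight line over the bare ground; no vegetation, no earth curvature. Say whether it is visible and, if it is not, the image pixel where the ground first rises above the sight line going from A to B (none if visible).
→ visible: true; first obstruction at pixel None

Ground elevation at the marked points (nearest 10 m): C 580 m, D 650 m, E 500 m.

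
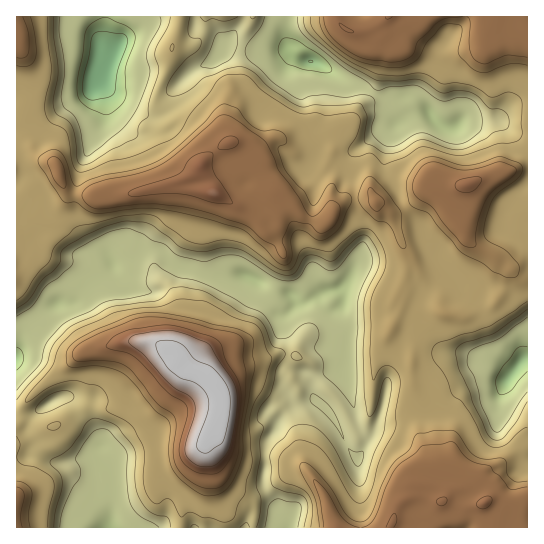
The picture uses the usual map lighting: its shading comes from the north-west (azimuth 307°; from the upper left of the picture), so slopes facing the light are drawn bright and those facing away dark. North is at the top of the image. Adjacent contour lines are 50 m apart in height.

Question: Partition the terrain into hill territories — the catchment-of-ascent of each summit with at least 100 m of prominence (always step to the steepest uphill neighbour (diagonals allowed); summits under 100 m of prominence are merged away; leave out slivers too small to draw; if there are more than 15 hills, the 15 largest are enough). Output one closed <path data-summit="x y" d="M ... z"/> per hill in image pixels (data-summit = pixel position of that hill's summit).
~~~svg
<path data-summit="214 193" d="M287 16l-181 0-5 38 6 11-14 22-8 9-39 21-12 4-18-2 0 227 8-16 19-18 14-8 17-1 17-20 15-8 9-11 18-5 9-8 17 0 15 14 35 11 14 1 20-2 8 2 23 14 15 2 8 10 8 0 18-11 18-4 3 7-1 22 4 10 0 28-3 19 5 12 8 37 10 18 8-11 8-23 14 4 26-2 19-14 29-14 35-1 13-17 9-5 0-40-15-21-8-8-14-2-18 5-8-4-17-18-11-17-9-8-9-20-19-26-1-6-14-24 0-15 4-17 6-11 15-11 18-4-19-14-28 0-64-34-14-2-10-4-6-7-2-16z"/><path data-summit="175 362" d="M159 251l-17 0-9 8-18 5-9 11-15 8-17 20-21 2-29 25-8 17 0 64 6 4 8 0 31-18 8 0 6 6 6 12 14 15 5 12 3 19 8 14 1 19-3 34 176 0-6-10-2-11-13-21 1-37 16-32 16-13 20-4 15 15 15 31 11 13 9-16 0-4-10-16-8-37-5-12 3-19 0-28-4-10 0-26-2-3-14 3-18 10-12 2-8-10-15-2-31-16-26 2-40-10z"/><path data-summit="485 502" d="M527 359l-5 1-11 15-8 6-32 0-29 14-19 14-26 2-14-4-8 23-17 29-11-13-12-27-12-14-6-5-23 5-15 16-14 28-1 37 13 21 3 14 6 7 241 0z"/><path data-summit="467 185" d="M427 112l-10 0-7 3-15 11-6 11-4 17 0 15 14 24 1 6 19 26 9 20 9 8 11 17 17 18 8 4 18-5 14 2 8 8 14 20 1-183-13-2-18-13-14 2-20 0-8 6-8 1-9-4z"/><path data-summit="389 17" d="M527 16l-238 0-4 18 2 15 8-4 4 2 10 14 13 4 19 12 40 20 28 0 13 8 16 19 13 4 12-7 36-2 14-14 15-4z"/><path data-summit="17 498" d="M69 397l-12 2-27 16-14-2 1 115 91-1 4-33-1-19-8-14-3-19-5-12z"/><path data-summit="17 35" d="M105 16l-89 1 0 101 2 2 16 1 12-4 39-21 8-9 14-22-6-11z"/>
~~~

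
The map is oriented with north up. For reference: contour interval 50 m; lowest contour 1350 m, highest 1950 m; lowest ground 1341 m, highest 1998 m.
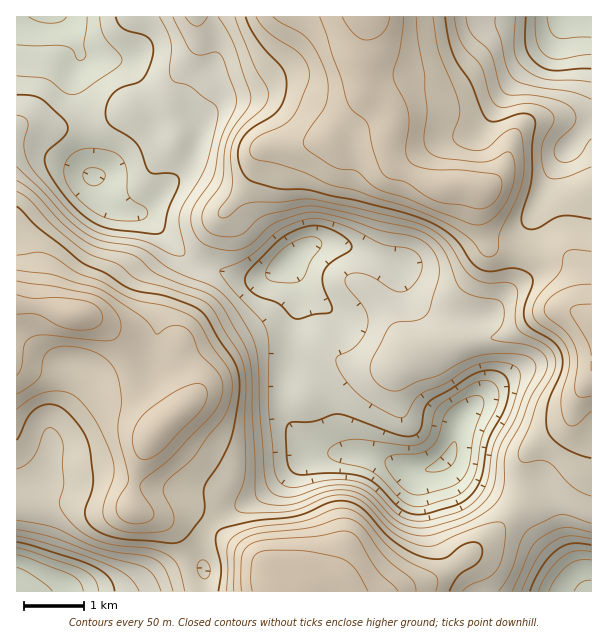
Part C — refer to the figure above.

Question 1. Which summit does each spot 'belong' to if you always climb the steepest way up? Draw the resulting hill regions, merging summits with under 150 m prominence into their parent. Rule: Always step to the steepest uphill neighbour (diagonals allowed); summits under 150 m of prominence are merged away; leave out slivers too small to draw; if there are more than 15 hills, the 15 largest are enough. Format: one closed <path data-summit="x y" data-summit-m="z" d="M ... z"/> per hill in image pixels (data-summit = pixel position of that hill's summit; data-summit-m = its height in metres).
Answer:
<path data-summit="75 315" data-summit-m="1998" d="M212 16l-196 1 0 574 187 1 2-22-5-21 8-21 20-17 38-18 43-37 11-4 15 0 36 4 40 14 15 0 21-8 15 14 54 32 24 32 47 52 1-2-24-50-8-34-13-20-9-4-33 0-19-4-21-9-13-10 14-40 18-20 7-16-7-67-33-3-22-6-16-13-11-29-63-21-26 2-7 4-15 15-21 12-29 0-45-17-9-6-36-37-9-4 9-5 16-16 24-27 7-12 4-9 0-13-10-18 0-14 4-7 16-18 6-12 2-26z"/><path data-summit="371 17" data-summit-m="1973" d="M591 16l-378 0 3 20-2 26-6 12-16 18-4 7 0 14 10 18 0 13-4 9-7 12-24 27-16 16-9 5 9 4 36 37 9 6 45 17 29 0 21-12 15-15 7-4 26-2 63 21 11 29 16 13 22 6 33 3 7 67-7 16-18 20-14 40 13 10 21 9 19 4 33 0 9 4 13 20 8 34 24 52 4-1z"/><path data-summit="281 591" data-summit-m="1987" d="M335 452l-15 0-11 4-43 37-38 18-20 17-8 21 5 21-1 22 382-1-46-51-24-32-54-32-15-14-15 7-21 1-40-14z"/>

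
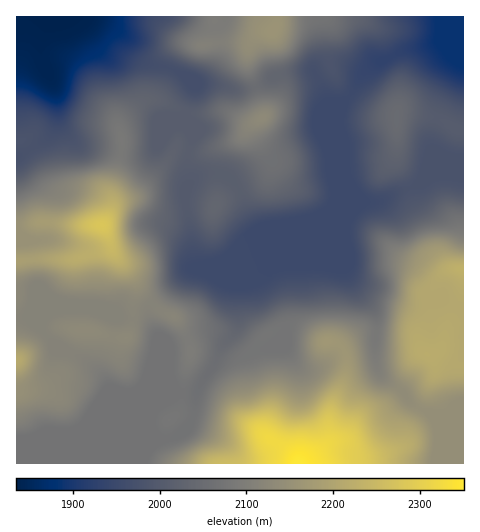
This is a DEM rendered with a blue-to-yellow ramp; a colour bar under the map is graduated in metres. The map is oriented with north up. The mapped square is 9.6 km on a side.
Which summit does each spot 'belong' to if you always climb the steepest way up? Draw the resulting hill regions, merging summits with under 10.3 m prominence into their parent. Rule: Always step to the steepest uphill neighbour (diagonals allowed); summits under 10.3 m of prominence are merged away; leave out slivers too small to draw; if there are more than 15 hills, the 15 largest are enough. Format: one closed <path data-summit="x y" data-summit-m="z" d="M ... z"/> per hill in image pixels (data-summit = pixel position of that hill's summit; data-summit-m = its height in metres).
<path data-summit="102 225" data-summit-m="2281" d="M85 16l-37 0-8 27 2 18 14 30 1 26-6 15-6 8-29 17 0 161 11-1 14 11 2-7 12-10 32-2 59 14 12 14-3 18 0 50-5 13 0 8 8 12 8 2 13-5 11-10 9-39 14-19 8-20 16-19 1-43 19-10 44-44-76 31-26 7-6-11-2-27-6-27 0-15 5-8-2-26 4-14-7-28 8-26-14-15-36-12-21-26-20-12z"/><path data-summit="298 463" data-summit-m="2351" d="M343 146l0 36-10 22-7 8-15 9-54 54-19 10-1 43-16 19-8 20-14 19-9 39-16 12-27 4-34 14-7 6 0 3 358-1 0-52-12-1-10 5-11-1-17-8-14-17-16-10-6-9-3-9 0-48-21-27-10-21z"/><path data-summit="262 118" data-summit-m="2132" d="M313 71l-37 5-12 8-16 6-16 0-14-5-21-1-9-4 5 7-8 26 7 23-4 19 1 28 15-9 16 0 9 3 9 10 8 22 11 21 16-5 39-6 14-7 7-8 7-15 3-7 0-46-4-10 0-10 4-13-17-2-4-14z"/><path data-summit="273 31" data-summit-m="2159" d="M439 16l-353 1 16 5 20 12 21 26 31 10 23 14 21 1 14 5 16 0 16-6 12-8 37-5 9 16 4 14 2 1 14 0 11-11 8-16 15-12 9-3 24-11 28-6 4-12z"/><path data-summit="397 119" data-summit-m="2047" d="M463 16l-23 0 1 15-4 12-28 6-24 11-9 3-15 12-8 16-10 12-4 13 0 10 5 17 0 28 9 18 12 13 7 1 11-3 52-24 29 2z"/><path data-summit="463 270" data-summit-m="2230" d="M344 171l0 92 6 11 21 14 34 14 13 1 14-3 12 0 19 10 1-131-11-3-18 0-52 24-13 3-8-4-9-10z"/><path data-summit="17 361" data-summit-m="2214" d="M27 317l-11 2 1 122 143-2-5-4-5-10-4-5-27-26-11-6-3-9-8-8-19-14-23-11-13-17z"/><path data-summit="427 354" data-summit-m="2220" d="M347 269l-1 3 8 14 21 27 0 48 6 15 19 13 14 17 17 8 11 1 10-5 11 0 1-99-20-11-32 3-17-5-38-17z"/><path data-summit="85 330" data-summit-m="2132" d="M87 309l-32 2-12 10-3 7 15 18 23 11 19 14 8 8 3 9 11 6 31 30 5-19 0-50 3-15-1-5-16-15-18-2-12-4-9 0z"/><path data-summit="215 207" data-summit-m="2034" d="M220 174l-19 1-5 3-11 12 0 14 6 27 1 21 4 14 3 3 26-7 68-28 9-4 10-10-39 5-16 5-11-21-8-22-9-10z"/>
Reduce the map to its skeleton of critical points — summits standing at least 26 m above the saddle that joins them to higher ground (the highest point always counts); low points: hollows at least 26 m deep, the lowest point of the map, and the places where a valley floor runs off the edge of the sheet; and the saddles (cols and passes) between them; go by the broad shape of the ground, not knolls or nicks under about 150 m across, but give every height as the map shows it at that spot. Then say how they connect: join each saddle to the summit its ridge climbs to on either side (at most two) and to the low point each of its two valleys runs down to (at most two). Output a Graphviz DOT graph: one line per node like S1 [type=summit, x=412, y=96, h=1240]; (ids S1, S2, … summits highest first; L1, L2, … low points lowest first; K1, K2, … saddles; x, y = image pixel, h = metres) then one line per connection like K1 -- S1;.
graph terrain {
  S1 [type=summit, x=298, y=463, h=2351];
  S2 [type=summit, x=102, y=225, h=2281];
  S3 [type=summit, x=462, y=270, h=2230];
  S4 [type=summit, x=17, y=361, h=2214];
  S5 [type=summit, x=273, y=31, h=2159];
  S6 [type=summit, x=262, y=118, h=2132];
  S7 [type=summit, x=397, y=118, h=2047];
  L1 [type=low, x=48, y=18, h=1834];
  L2 [type=low, x=451, y=39, h=1886];
  K1 [type=saddle, x=421, y=410, h=2145];
  K2 [type=saddle, x=17, y=318, h=2116];
  K3 [type=saddle, x=286, y=333, h=2074];
  K4 [type=saddle, x=182, y=393, h=2072];
  K5 [type=saddle, x=193, y=419, h=2070];
  K6 [type=saddle, x=256, y=87, h=2052];
  K7 [type=saddle, x=188, y=151, h=2011];
  K8 [type=saddle, x=413, y=188, h=1979];
  K9 [type=saddle, x=171, y=68, h=1969];
  K10 [type=saddle, x=350, y=96, h=1953];
  K1 -- S1;
  K1 -- S3;
  K1 -- L2;
  K2 -- S2;
  K2 -- S4;
  K2 -- L1;
  K3 -- S1;
  K3 -- L1;
  K3 -- L2;
  K4 -- S1;
  K4 -- S2;
  K4 -- L1;
  K4 -- L2;
  K5 -- S1;
  K5 -- L1;
  K5 -- L2;
  K6 -- S5;
  K6 -- S6;
  K6 -- L1;
  K6 -- L2;
  K7 -- S2;
  K7 -- S6;
  K7 -- L1;
  K7 -- L2;
  K8 -- S3;
  K8 -- S7;
  K8 -- L2;
  K9 -- S2;
  K9 -- S5;
  K9 -- L1;
  K10 -- S5;
  K10 -- S7;
  K10 -- L2;
}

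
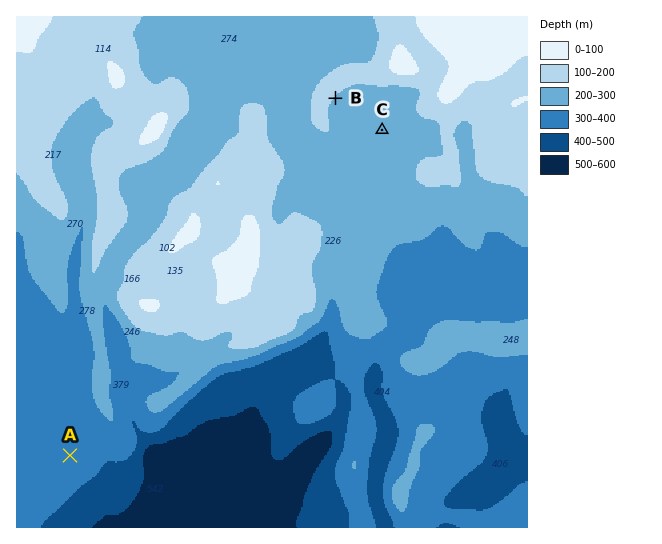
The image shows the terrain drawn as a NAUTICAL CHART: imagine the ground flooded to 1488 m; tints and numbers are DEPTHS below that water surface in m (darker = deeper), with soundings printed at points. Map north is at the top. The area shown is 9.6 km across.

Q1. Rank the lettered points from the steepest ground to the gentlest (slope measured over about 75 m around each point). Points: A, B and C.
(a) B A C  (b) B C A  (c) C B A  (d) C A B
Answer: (a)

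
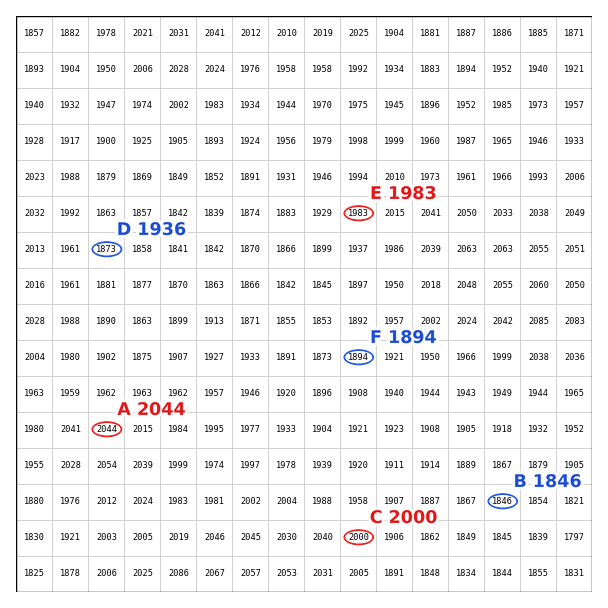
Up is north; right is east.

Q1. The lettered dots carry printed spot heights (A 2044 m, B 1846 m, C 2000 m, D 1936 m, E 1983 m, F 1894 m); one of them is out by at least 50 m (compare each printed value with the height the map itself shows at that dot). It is D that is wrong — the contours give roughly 1873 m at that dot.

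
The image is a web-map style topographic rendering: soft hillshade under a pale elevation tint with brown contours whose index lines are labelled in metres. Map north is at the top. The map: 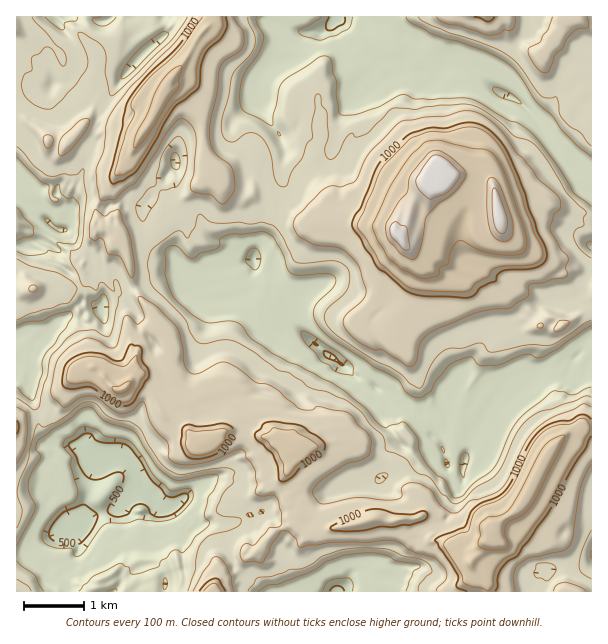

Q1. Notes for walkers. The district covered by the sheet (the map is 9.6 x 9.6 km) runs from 480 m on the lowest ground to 1440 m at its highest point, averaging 840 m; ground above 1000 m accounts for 13.8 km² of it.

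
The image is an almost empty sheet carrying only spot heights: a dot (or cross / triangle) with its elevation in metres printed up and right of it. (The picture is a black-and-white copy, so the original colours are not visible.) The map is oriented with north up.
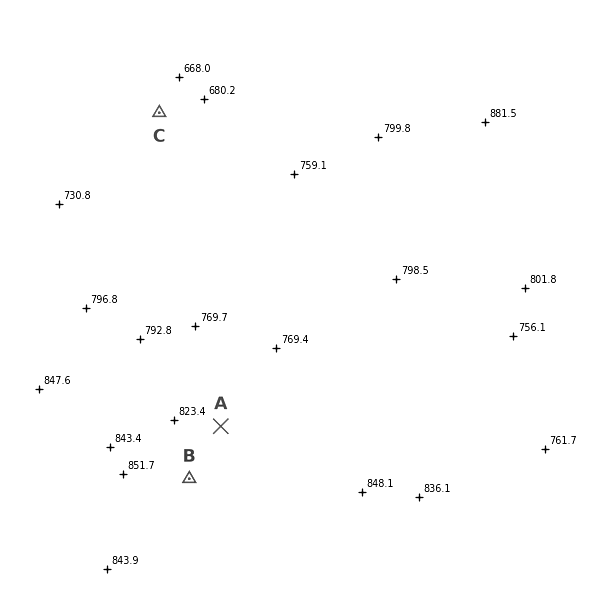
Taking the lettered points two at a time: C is lower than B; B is higher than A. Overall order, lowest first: C A B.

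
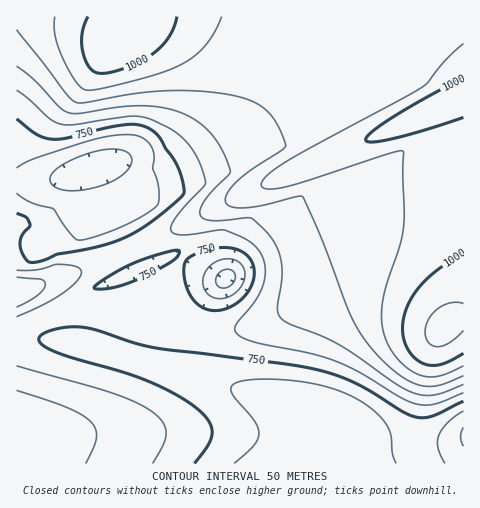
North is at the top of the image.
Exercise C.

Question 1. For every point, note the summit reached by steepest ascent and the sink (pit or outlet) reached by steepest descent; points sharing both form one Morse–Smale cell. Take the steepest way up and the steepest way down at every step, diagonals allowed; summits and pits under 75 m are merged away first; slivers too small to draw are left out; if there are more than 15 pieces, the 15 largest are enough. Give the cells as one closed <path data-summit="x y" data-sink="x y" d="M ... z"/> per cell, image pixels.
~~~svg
<path data-summit="445 327" data-sink="227 279" d="M463 98l-208 91-89 45-37 16-2 2 8 17-43 20-5 18 28 4 44 1 35 16 17 3 18 0 40-11 51-30 20-9 29-4 24 6 17 8 17 13 18 21 10-6 8-1z"/><path data-summit="122 36" data-sink="95 169" d="M320 16l-303 0-1 164 43-1 46-13 9 8 6 10 5 1 34-9 55-26 39-27 22-22 22-35z"/><path data-summit="445 327" data-sink="463 437" d="M369 277l-29 4-20 9-51 30-40 11-18 0-17-3-35-16-44-1-27-3-4 21 0 15 241 71 3 4 0 12-6 33 141 0 1-145-5-1-14 7-18-21-17-13-17-8z"/><path data-summit="445 327" data-sink="95 169" d="M463 16l-142 0-24 50-19 30-25 27-15 12-24 15-35 18-47 16-9 1-15-17-9 0 5 4 8 18 2 30 13 31 39-17 89-45 207-90 2-2z"/><path data-summit="18 427" data-sink="463 437" d="M19 337l-3 0 0 89 4 7 2 31 299 0 2-2 5-31 0-12-3-4-237-69-32-6z"/><path data-summit="17 291" data-sink="95 169" d="M98 168l-4 1 0 4 5 14 0 8-8 12-20 19-28 20-12-2-15 0 1 47 57-17 53-23-12-27-5-37-6-15z"/><path data-summit="445 327" data-sink="95 169" d="M94 169l-35 10-42 1-1 63 27 3 28-20 20-19 8-12 0-8z"/><path data-summit="17 291" data-sink="463 437" d="M48 284l-13 2-19 6 0 44 48 6 20 4 0-17 3-21-20-5-13-16z"/><path data-summit="17 291" data-sink="227 279" d="M126 252l-52 22-31 10 11 3 13 16 20 5 5-19 43-20z"/><path data-summit="18 427" data-sink="95 169" d="M17 427l-1 36 5 1 0-23z"/>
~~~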